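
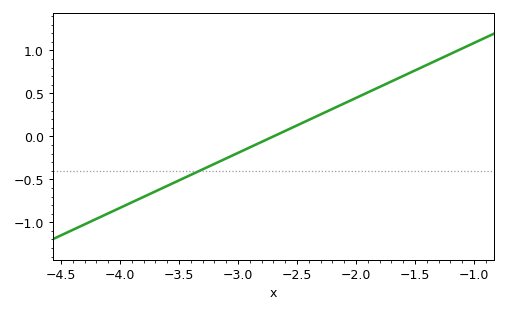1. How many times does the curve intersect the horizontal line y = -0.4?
1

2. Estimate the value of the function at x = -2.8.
-0.064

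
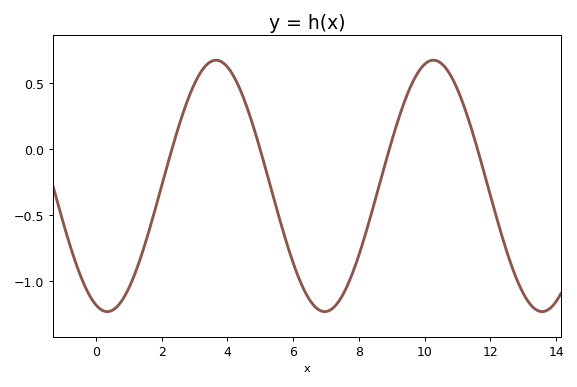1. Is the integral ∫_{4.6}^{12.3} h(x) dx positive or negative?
negative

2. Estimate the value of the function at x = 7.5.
-1.1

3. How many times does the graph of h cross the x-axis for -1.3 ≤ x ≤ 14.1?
4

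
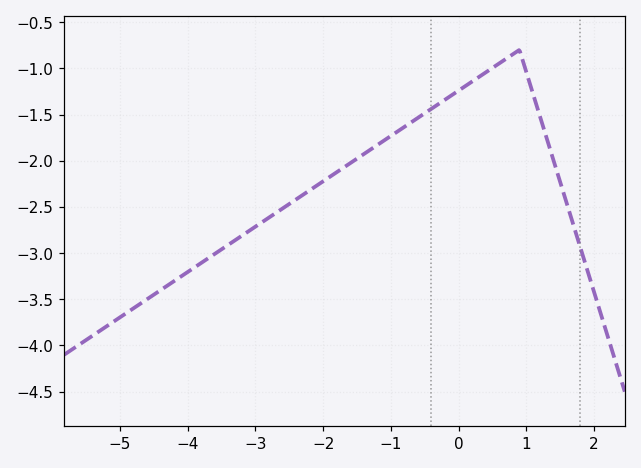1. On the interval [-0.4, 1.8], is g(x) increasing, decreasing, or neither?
neither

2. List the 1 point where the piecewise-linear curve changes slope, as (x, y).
(0.9, -0.8)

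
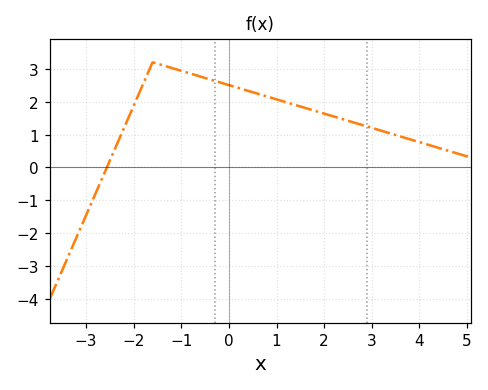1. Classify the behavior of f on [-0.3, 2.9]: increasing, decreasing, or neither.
decreasing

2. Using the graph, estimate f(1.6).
1.81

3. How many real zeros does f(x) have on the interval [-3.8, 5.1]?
1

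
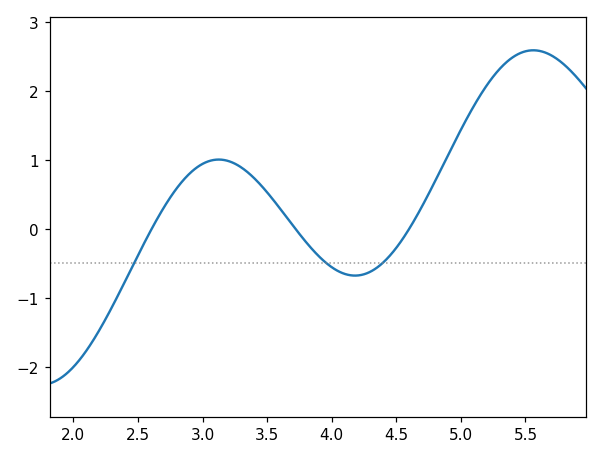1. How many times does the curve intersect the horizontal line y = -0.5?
3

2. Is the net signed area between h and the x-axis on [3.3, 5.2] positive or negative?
positive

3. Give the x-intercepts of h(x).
2.61, 3.72, 4.6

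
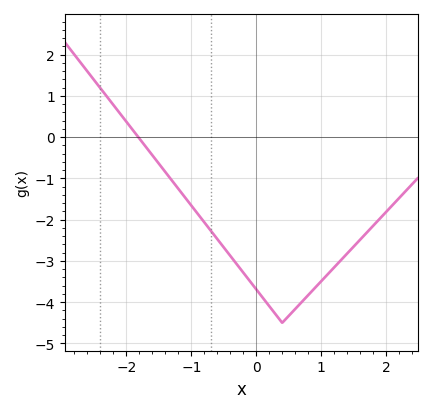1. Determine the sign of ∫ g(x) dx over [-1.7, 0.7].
negative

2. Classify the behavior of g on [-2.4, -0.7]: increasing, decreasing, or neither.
decreasing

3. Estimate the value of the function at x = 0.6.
-4.2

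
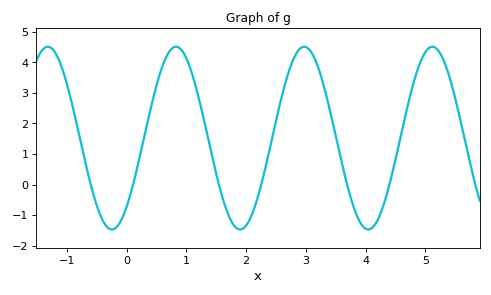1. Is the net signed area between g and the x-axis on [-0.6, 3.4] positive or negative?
positive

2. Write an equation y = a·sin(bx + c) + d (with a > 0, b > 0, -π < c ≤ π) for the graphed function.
y = 2.99sin(2.93x - 0.852) + 1.52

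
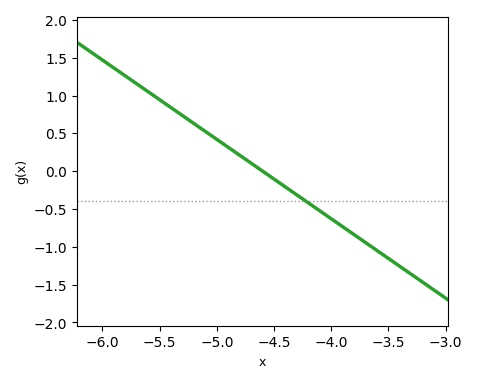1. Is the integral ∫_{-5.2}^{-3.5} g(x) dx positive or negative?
negative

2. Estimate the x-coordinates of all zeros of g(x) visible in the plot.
-4.6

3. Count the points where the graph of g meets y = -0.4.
1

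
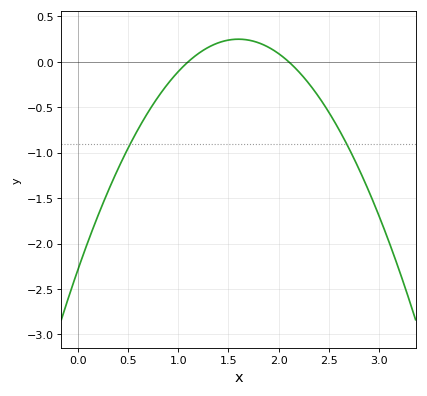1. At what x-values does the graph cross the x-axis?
1.1, 2.1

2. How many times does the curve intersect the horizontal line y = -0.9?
2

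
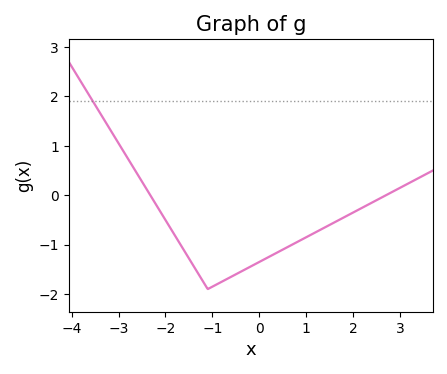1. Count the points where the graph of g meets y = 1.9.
1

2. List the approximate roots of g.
-2.32, 2.7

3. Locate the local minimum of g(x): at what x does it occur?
-1.1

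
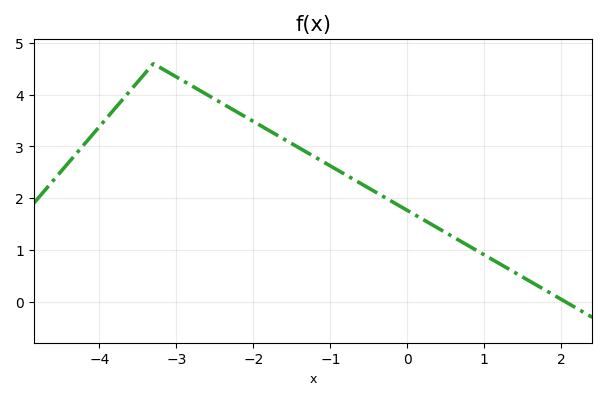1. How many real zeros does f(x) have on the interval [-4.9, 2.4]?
1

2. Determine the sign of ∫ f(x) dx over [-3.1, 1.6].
positive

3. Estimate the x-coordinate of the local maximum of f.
-3.3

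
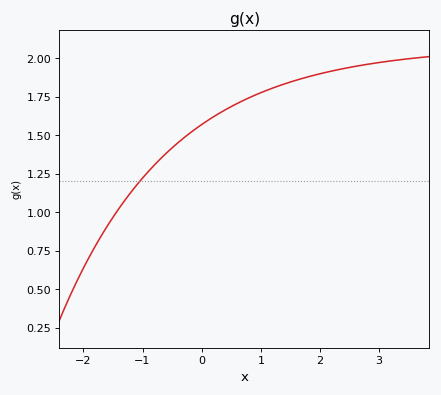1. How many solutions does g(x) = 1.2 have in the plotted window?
1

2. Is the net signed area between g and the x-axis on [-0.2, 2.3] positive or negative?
positive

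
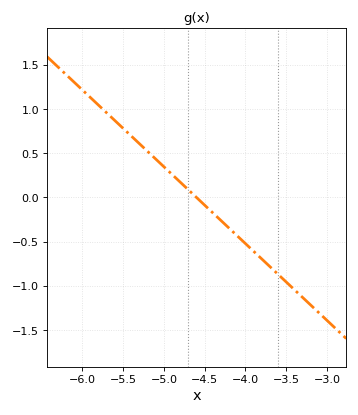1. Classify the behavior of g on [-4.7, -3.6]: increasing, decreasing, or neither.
decreasing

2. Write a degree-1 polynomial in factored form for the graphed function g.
y = -0.87(x + 4.6)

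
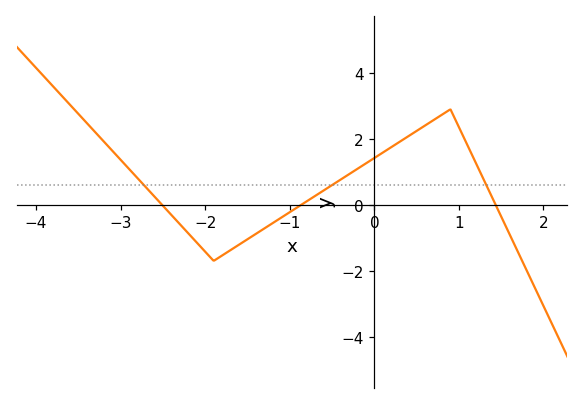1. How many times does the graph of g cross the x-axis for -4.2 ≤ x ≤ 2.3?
3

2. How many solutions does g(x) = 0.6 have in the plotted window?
3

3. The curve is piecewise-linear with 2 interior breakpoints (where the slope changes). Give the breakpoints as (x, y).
(-1.9, -1.7); (0.9, 2.9)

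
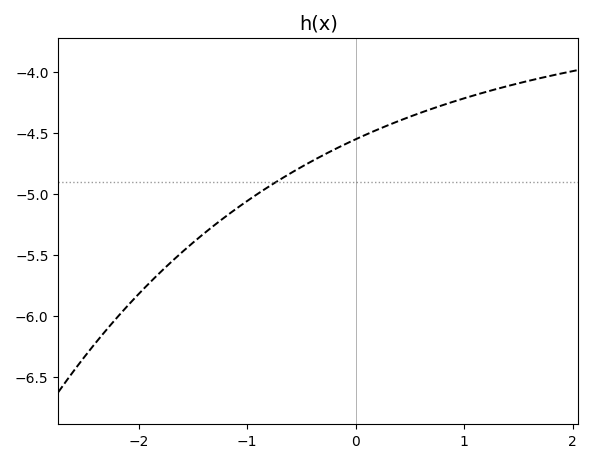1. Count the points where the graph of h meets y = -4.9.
1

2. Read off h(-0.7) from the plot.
-4.9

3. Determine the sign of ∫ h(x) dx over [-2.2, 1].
negative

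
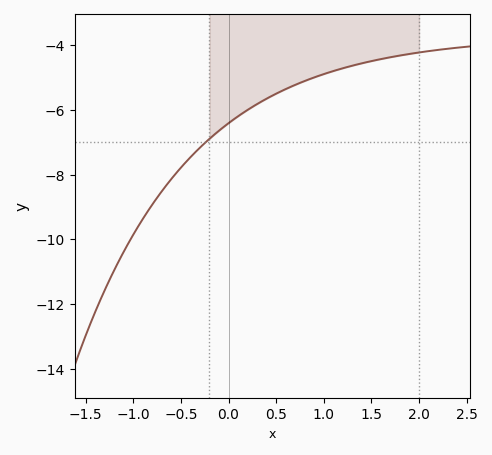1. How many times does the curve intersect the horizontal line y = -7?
1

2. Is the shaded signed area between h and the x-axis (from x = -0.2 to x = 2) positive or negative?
negative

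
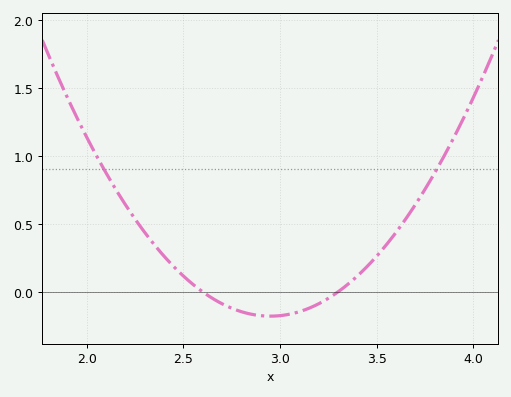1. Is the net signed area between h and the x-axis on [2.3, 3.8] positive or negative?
positive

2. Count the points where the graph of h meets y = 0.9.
2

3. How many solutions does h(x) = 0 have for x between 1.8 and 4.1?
2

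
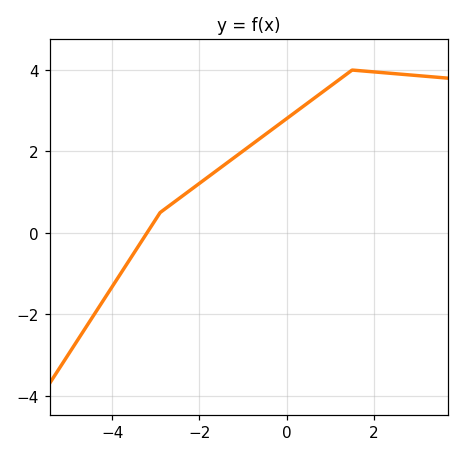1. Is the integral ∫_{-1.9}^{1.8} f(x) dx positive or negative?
positive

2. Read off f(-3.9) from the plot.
-1.16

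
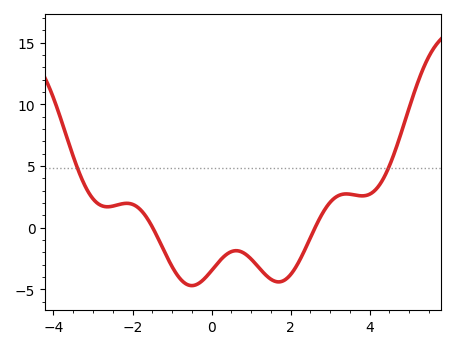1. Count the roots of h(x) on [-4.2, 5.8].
2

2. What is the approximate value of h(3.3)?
2.7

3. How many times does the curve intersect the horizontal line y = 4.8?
2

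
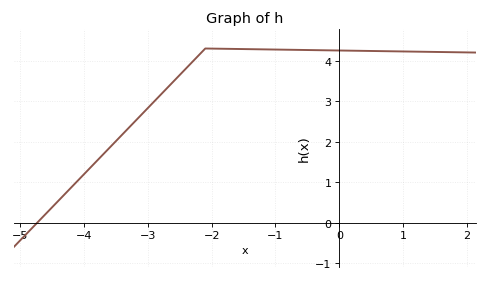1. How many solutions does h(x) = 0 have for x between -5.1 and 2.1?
1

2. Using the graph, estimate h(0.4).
4.2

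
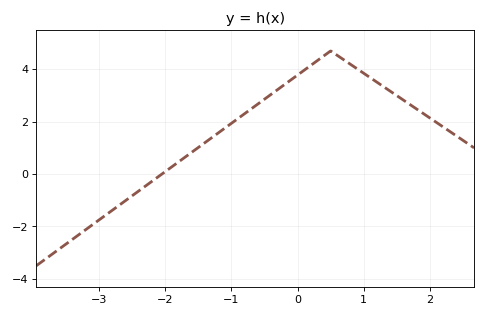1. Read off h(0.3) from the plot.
4.4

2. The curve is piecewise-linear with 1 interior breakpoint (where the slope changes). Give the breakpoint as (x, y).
(0.5, 4.7)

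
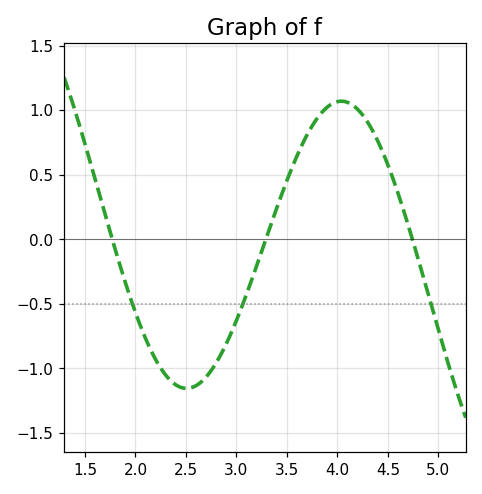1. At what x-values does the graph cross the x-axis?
1.8, 3.3, 4.7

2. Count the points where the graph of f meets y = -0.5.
3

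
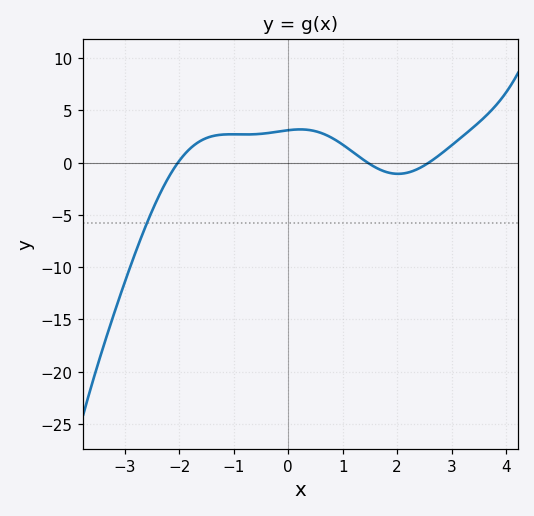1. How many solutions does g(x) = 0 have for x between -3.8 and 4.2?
3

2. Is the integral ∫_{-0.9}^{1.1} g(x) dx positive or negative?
positive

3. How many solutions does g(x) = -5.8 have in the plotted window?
1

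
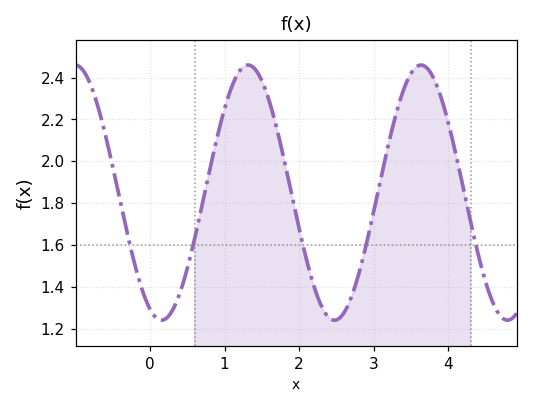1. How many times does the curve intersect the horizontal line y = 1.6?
5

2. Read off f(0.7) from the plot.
1.79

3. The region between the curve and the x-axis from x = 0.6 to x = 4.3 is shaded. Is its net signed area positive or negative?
positive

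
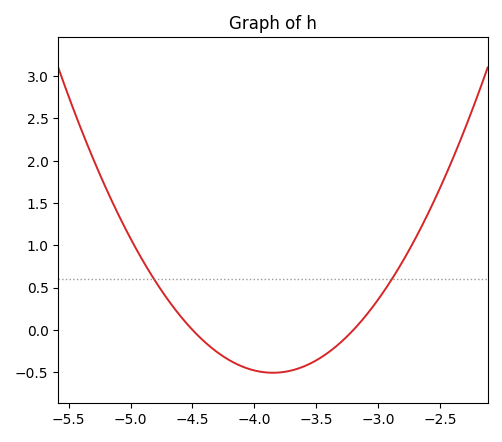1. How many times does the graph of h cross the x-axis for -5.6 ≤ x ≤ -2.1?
2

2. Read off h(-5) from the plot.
1.1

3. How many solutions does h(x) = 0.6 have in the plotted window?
2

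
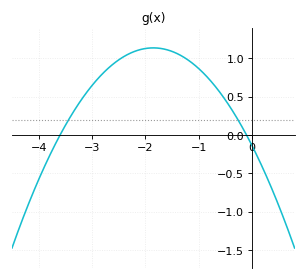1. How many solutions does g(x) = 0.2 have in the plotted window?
2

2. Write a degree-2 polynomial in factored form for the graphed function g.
y = -0.37(x + 3.6)(x + 0.1)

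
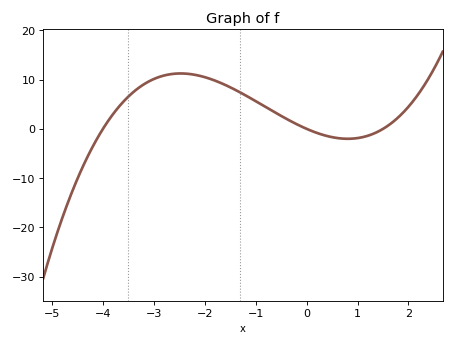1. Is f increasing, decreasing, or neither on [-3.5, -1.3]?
neither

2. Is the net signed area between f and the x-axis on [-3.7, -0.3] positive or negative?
positive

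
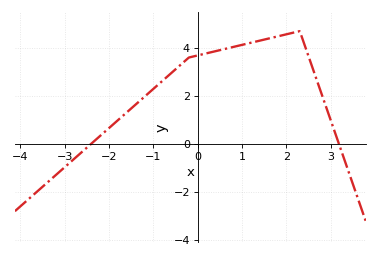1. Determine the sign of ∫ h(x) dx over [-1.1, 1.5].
positive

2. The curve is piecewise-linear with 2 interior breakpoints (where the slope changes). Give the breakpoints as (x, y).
(-0.2, 3.6); (2.3, 4.7)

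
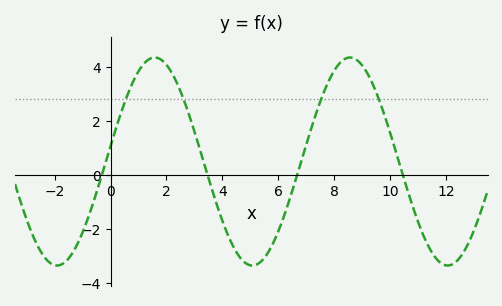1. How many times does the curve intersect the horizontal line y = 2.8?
4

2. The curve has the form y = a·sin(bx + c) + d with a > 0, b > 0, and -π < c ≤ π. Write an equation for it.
y = 3.86sin(0.9x + 0.15) + 0.49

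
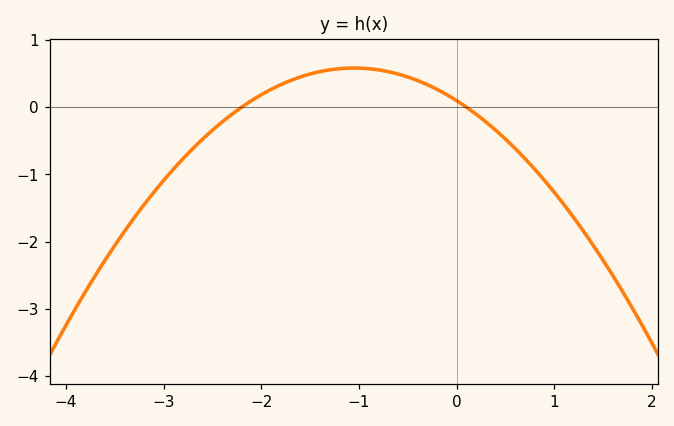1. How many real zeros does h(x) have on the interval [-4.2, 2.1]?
2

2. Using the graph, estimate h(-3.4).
-1.85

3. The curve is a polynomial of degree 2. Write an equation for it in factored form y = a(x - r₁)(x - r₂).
y = -0.44(x + 2.2)(x - 0.1)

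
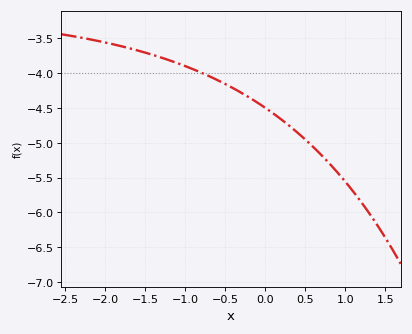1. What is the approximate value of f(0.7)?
-5.18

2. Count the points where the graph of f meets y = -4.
1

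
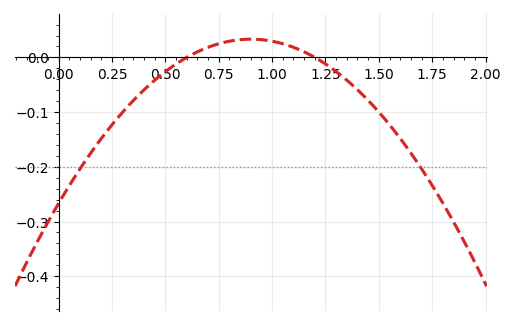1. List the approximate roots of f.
0.6, 1.2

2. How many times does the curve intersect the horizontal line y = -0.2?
2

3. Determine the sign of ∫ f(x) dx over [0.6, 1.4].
positive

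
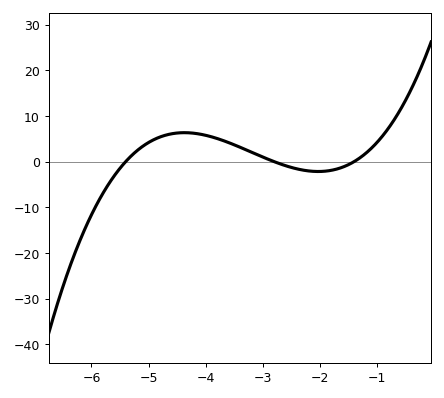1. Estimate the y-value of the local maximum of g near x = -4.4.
6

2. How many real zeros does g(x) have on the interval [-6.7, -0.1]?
3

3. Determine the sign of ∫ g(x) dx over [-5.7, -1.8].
positive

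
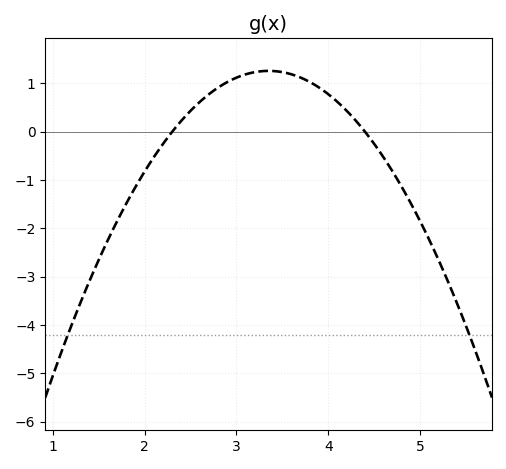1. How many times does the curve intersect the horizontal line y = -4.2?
2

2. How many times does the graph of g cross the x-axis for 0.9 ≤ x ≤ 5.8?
2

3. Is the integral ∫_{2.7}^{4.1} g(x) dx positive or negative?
positive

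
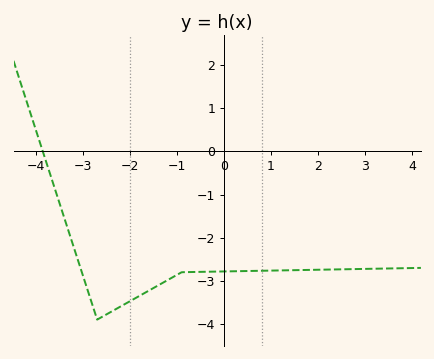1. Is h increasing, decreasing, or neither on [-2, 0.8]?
increasing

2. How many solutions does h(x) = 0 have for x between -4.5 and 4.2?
1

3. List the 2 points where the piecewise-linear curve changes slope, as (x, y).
(-2.7, -3.9); (-0.9, -2.8)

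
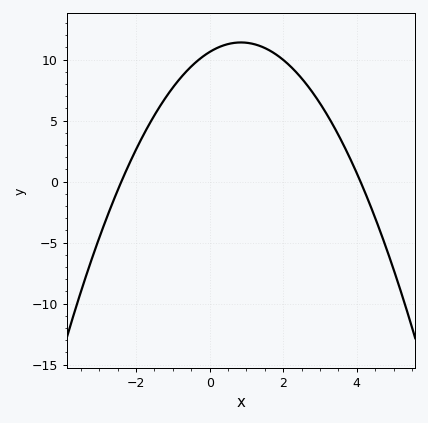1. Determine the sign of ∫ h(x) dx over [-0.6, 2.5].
positive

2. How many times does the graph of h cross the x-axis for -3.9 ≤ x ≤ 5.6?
2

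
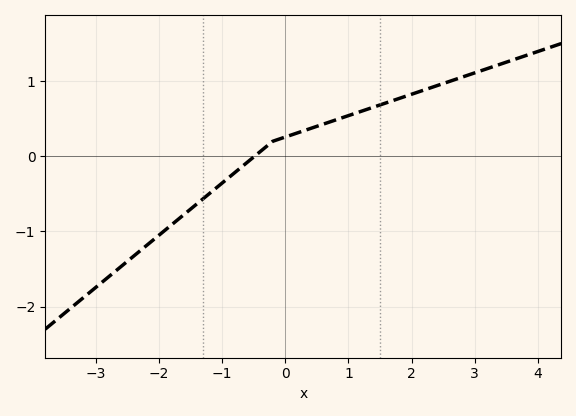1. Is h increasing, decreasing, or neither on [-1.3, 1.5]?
increasing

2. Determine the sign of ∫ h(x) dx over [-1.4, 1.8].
positive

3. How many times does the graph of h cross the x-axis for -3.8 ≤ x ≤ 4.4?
1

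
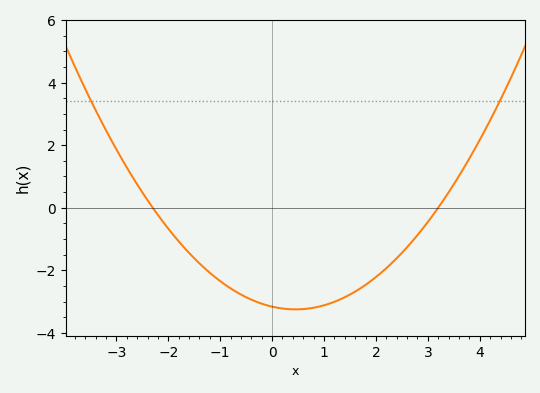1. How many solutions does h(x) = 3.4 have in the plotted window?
2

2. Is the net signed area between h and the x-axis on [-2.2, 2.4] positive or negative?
negative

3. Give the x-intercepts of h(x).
-2.3, 3.2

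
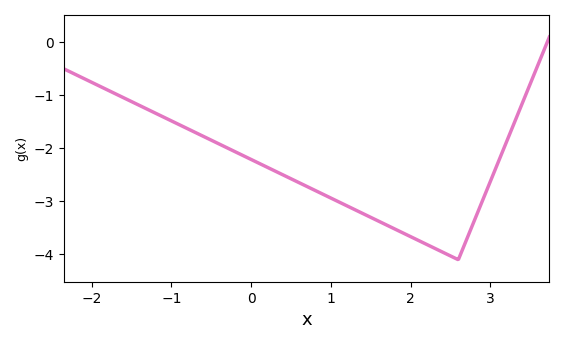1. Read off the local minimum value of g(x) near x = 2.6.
-4.1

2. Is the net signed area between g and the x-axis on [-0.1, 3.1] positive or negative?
negative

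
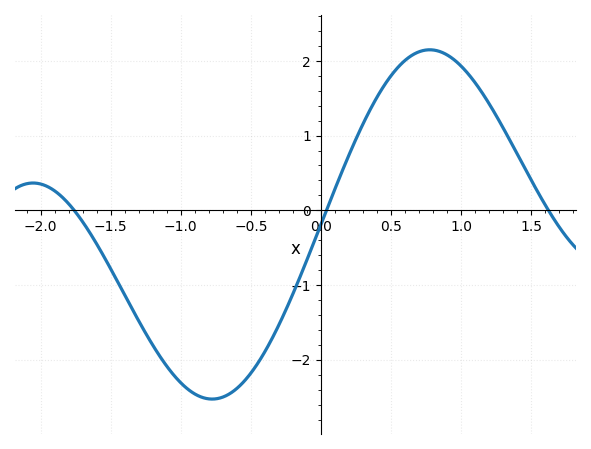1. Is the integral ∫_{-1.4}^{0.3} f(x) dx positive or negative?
negative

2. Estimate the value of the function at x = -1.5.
-0.8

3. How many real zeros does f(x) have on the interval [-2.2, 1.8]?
3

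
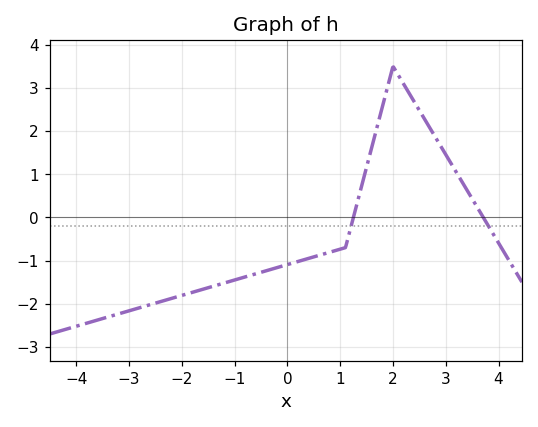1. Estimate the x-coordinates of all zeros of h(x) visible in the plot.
1.2, 3.8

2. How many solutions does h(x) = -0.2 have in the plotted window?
2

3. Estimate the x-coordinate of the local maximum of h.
2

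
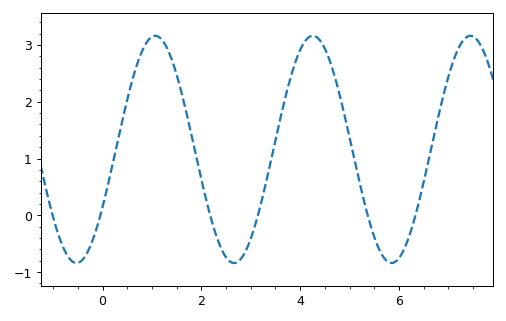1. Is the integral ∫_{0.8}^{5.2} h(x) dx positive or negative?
positive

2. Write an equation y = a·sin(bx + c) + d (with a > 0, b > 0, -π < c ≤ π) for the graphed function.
y = 2sin(1.97x - 0.53) + 1.16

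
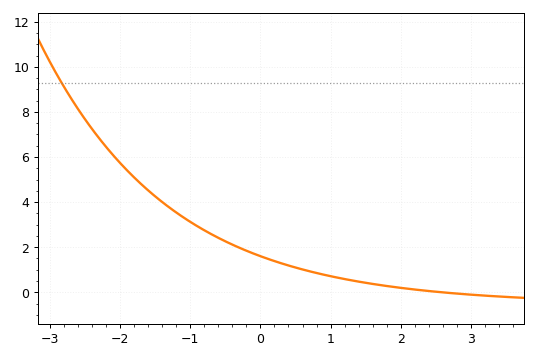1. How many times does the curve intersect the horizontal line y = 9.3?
1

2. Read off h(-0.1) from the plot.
1.8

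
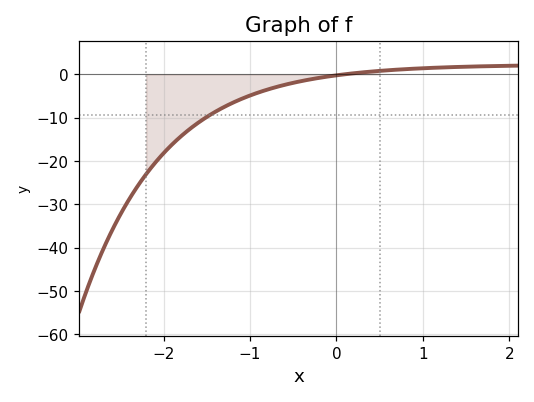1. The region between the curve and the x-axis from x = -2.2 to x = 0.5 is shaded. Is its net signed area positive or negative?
negative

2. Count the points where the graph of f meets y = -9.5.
1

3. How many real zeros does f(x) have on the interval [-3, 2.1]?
1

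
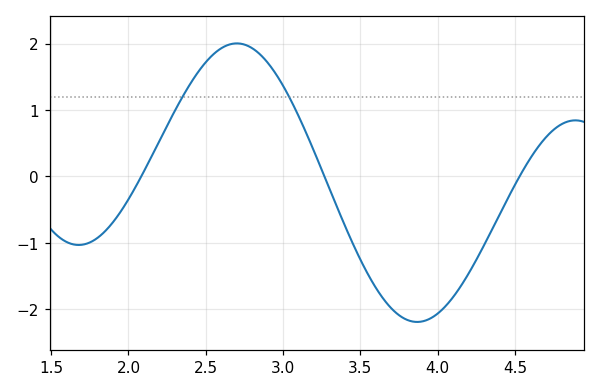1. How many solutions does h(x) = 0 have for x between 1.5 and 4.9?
3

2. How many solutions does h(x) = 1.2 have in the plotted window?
2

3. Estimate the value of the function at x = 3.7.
-2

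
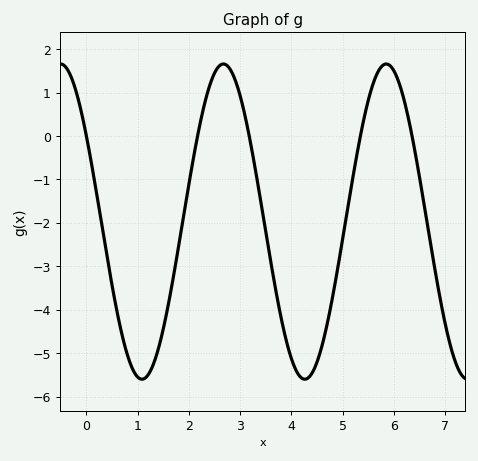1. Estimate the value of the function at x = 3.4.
-1.5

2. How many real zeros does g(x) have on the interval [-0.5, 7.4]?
5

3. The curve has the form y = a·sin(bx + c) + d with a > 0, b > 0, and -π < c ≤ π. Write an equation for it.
y = 3.63sin(2x + 2.6) - 1.97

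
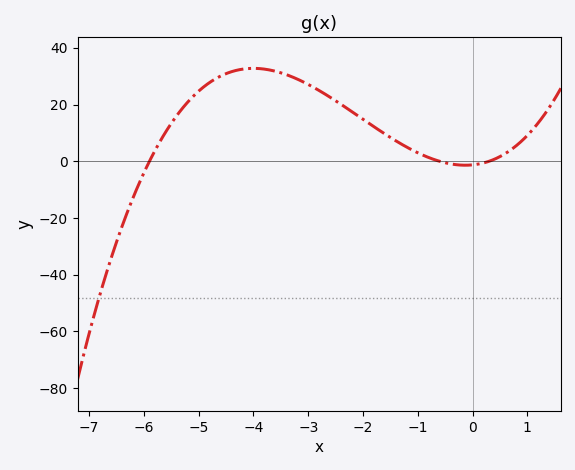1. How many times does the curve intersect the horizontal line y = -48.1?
1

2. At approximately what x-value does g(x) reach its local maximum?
-4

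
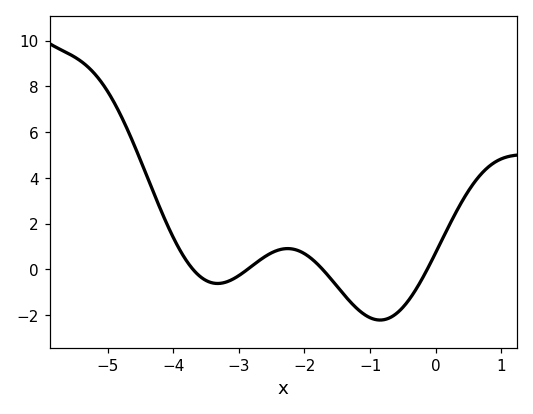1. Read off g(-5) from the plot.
7.8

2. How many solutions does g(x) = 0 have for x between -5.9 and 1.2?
4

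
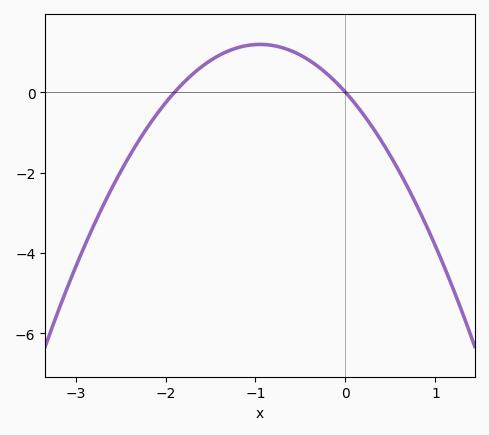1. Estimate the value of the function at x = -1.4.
1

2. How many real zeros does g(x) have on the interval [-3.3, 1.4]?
2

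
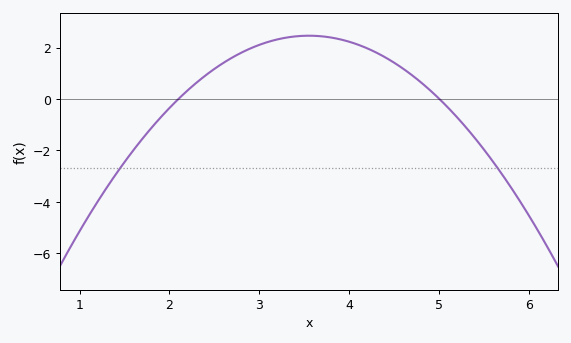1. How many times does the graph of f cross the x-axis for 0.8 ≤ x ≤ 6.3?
2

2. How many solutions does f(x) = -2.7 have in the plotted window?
2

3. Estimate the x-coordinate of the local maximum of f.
3.5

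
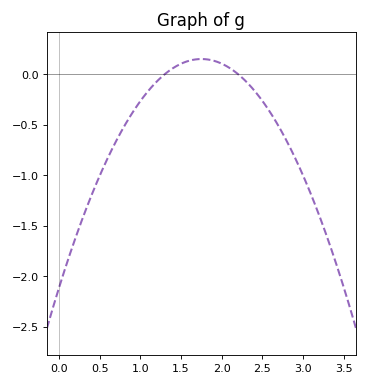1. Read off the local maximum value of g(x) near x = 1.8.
0.15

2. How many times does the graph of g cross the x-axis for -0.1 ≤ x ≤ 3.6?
2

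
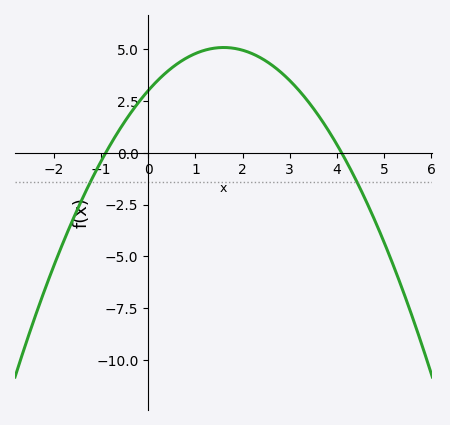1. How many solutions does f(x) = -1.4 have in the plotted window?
2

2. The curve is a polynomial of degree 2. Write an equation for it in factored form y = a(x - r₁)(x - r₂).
y = -0.81(x + 0.9)(x - 4.1)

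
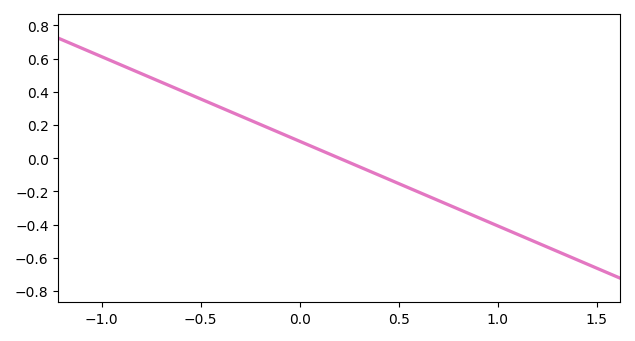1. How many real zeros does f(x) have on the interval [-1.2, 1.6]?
1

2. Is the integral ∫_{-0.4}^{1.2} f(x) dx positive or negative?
negative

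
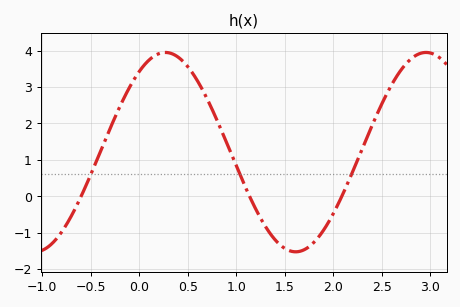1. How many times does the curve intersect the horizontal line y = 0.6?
3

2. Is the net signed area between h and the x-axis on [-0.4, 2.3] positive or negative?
positive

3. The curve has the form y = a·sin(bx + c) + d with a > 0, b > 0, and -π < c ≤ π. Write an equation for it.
y = 2.74sin(2.34x + 0.94) + 1.21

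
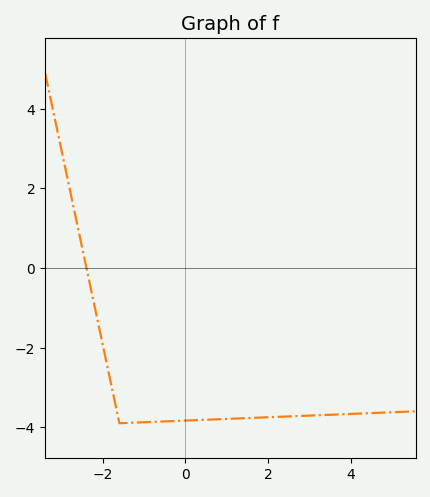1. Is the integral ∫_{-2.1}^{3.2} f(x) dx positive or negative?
negative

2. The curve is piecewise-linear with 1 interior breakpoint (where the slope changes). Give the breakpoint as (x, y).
(-1.6, -3.9)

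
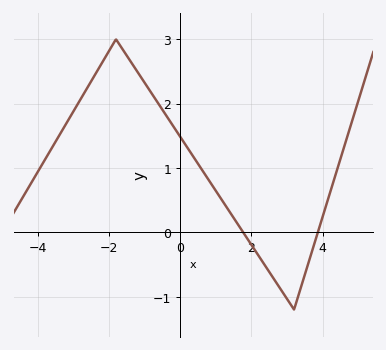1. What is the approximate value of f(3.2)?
-1.2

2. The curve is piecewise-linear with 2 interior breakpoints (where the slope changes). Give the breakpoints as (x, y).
(-1.8, 3); (3.2, -1.2)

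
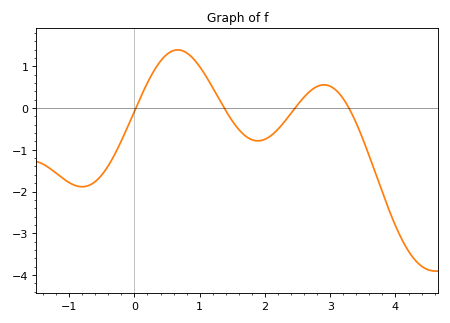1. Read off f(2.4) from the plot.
-0.1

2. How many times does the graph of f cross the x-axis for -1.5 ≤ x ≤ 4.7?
4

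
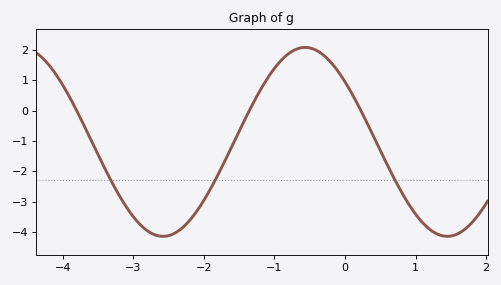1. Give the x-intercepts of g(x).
-3.8, -1.35, 0.226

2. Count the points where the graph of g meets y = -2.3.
3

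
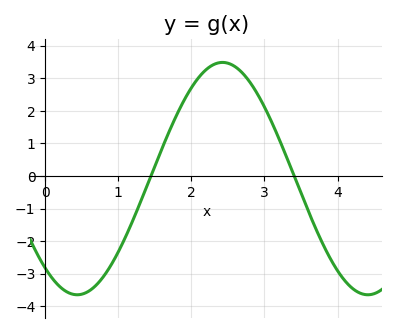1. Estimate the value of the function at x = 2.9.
2.54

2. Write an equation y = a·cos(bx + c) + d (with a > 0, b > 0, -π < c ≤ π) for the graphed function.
y = 3.57cos(1.58x + 2.45) - 0.08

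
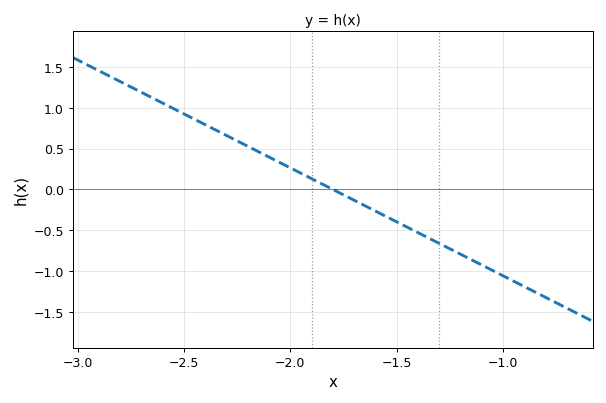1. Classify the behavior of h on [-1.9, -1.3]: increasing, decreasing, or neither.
decreasing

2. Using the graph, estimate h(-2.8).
1.32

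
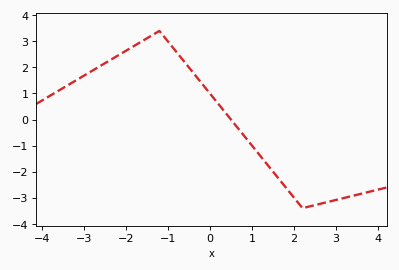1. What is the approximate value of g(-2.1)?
2.5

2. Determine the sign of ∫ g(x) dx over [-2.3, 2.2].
positive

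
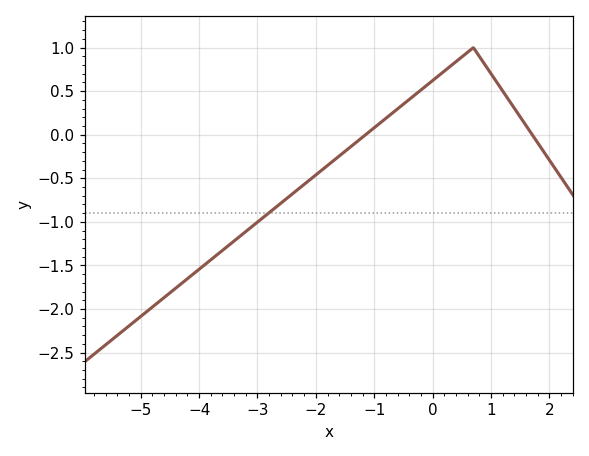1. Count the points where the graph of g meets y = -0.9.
1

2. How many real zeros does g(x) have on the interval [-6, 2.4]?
2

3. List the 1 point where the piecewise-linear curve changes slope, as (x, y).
(0.7, 1)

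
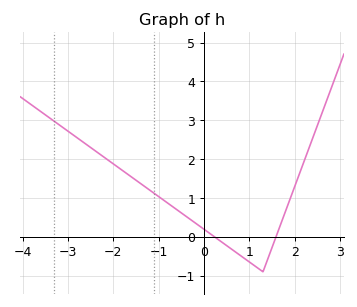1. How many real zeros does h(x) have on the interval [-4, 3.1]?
2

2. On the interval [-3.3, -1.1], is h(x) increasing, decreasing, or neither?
decreasing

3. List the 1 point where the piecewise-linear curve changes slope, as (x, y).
(1.3, -0.9)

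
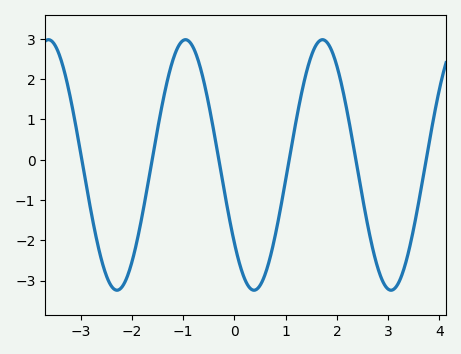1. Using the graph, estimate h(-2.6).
-2.46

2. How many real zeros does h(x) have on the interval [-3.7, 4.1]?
6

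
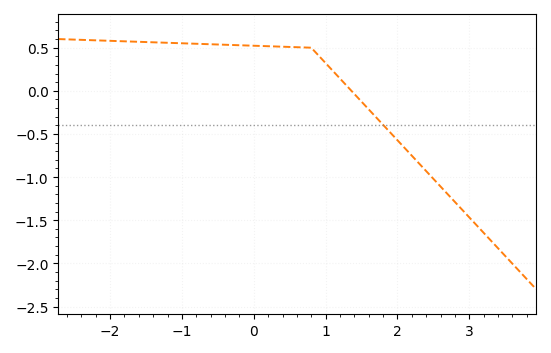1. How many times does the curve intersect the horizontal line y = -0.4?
1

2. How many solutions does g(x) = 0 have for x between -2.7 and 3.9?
1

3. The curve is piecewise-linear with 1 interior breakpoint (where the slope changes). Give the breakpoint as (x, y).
(0.8, 0.5)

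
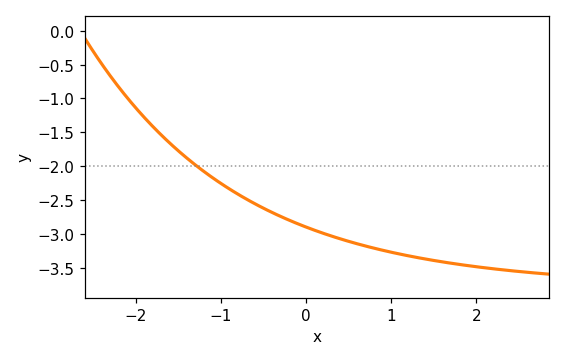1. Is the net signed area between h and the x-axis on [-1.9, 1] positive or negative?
negative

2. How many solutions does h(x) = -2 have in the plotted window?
1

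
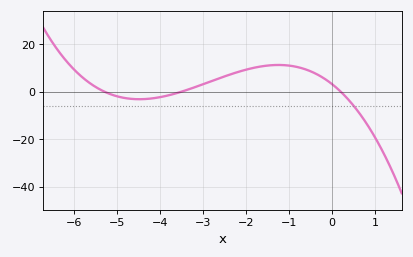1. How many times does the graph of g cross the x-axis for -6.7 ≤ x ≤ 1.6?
3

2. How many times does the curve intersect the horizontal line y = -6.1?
1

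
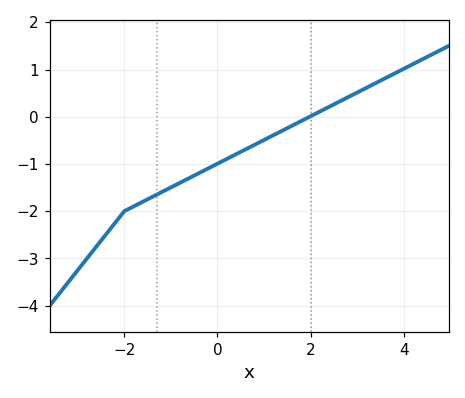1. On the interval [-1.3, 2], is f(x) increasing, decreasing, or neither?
increasing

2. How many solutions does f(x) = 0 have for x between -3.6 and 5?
1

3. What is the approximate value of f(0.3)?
-0.843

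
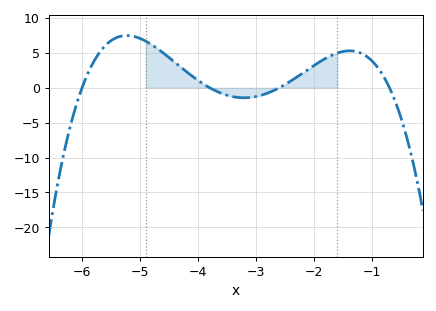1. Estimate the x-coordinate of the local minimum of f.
-3.21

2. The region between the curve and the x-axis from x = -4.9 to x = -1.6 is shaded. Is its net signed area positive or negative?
positive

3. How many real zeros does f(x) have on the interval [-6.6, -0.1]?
4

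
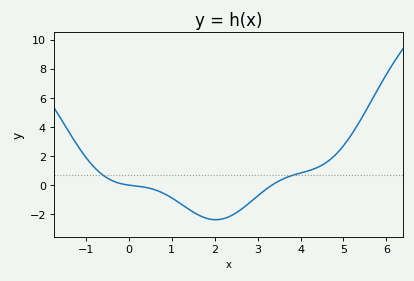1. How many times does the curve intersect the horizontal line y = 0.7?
2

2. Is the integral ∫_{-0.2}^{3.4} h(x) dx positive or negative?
negative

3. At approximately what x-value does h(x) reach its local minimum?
2.02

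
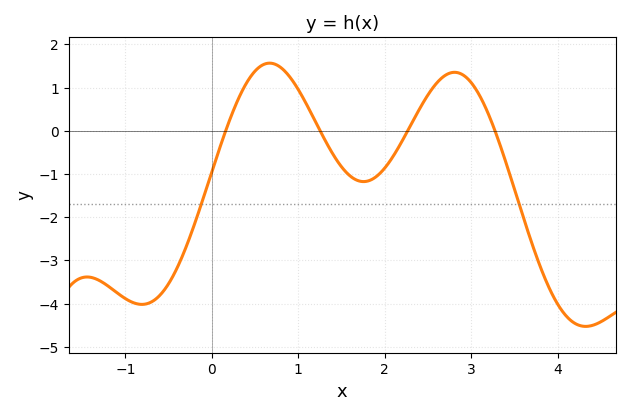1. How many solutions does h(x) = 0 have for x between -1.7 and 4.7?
4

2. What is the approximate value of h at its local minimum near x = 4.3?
-4.52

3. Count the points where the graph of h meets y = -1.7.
2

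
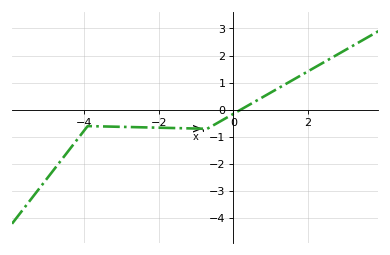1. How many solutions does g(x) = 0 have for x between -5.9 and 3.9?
1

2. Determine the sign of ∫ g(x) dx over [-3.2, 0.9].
negative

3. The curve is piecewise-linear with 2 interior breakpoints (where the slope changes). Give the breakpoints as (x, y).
(-3.9, -0.6); (-0.7, -0.7)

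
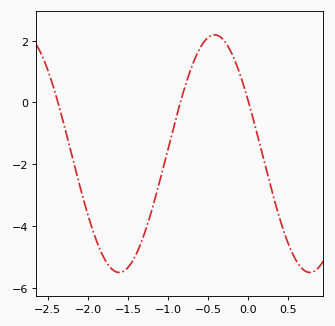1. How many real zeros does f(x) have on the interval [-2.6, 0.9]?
3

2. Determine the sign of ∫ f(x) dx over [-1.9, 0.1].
negative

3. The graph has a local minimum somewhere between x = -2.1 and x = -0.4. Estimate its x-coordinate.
-1.61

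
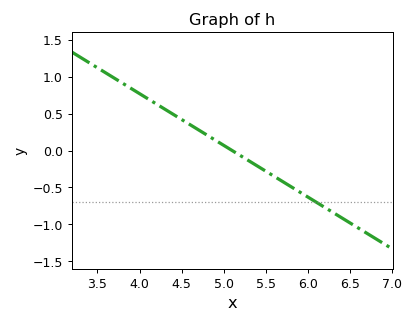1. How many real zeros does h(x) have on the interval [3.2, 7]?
1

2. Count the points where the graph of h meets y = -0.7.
1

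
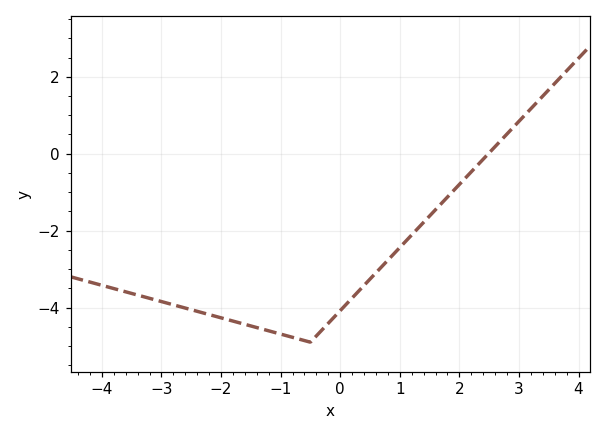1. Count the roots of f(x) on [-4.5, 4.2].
1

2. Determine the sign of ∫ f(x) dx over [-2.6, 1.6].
negative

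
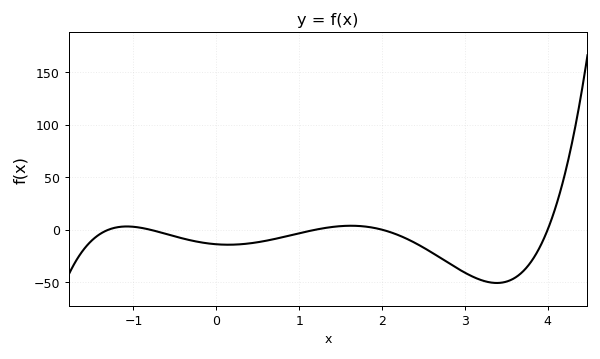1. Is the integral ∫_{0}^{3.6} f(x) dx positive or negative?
negative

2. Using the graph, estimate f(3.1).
-44.9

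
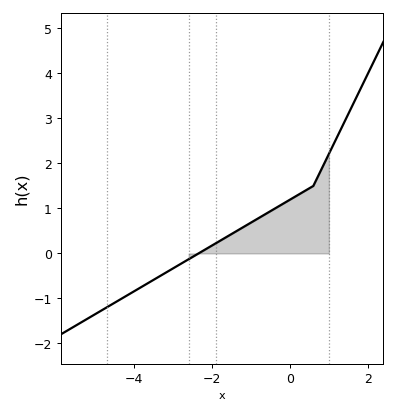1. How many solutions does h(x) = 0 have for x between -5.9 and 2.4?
1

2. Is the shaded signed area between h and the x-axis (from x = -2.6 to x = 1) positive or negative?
positive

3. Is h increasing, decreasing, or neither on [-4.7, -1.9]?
increasing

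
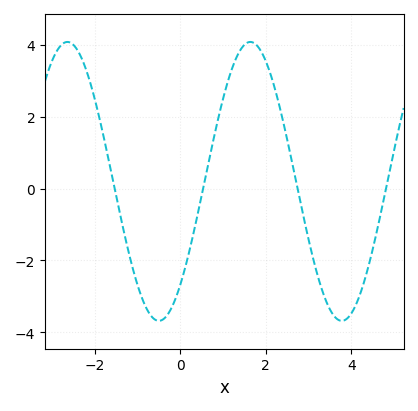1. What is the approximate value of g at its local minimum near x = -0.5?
-3.68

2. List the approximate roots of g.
-1.53, 0.537, 2.74, 4.81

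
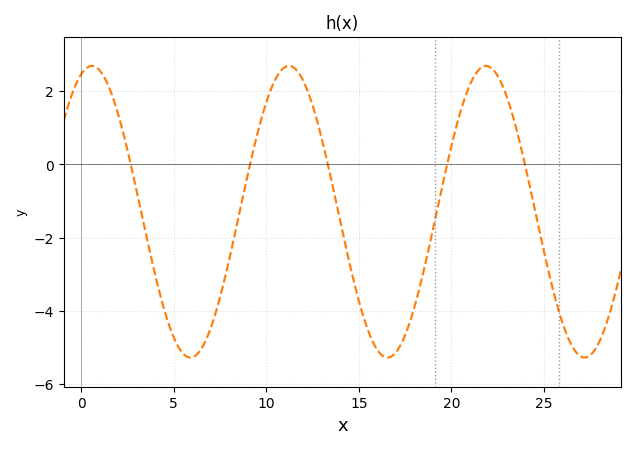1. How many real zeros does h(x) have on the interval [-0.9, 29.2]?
5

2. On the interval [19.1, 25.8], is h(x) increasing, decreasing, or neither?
neither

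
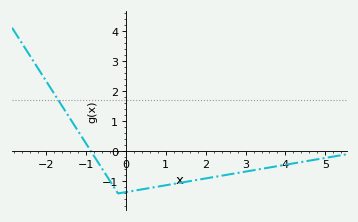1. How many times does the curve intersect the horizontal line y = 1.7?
1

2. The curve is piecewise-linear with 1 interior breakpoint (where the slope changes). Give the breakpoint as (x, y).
(-0.2, -1.4)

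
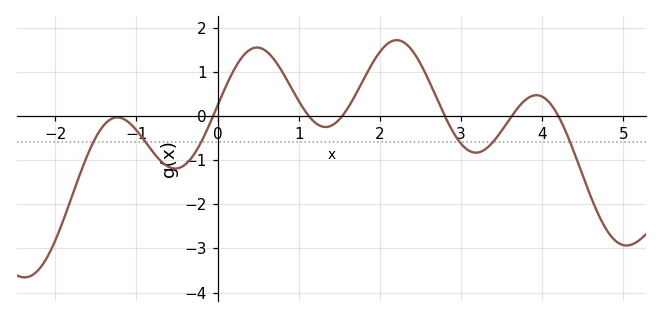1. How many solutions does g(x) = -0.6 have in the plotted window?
6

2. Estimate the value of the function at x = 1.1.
0.053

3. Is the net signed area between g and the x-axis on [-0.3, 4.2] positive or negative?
positive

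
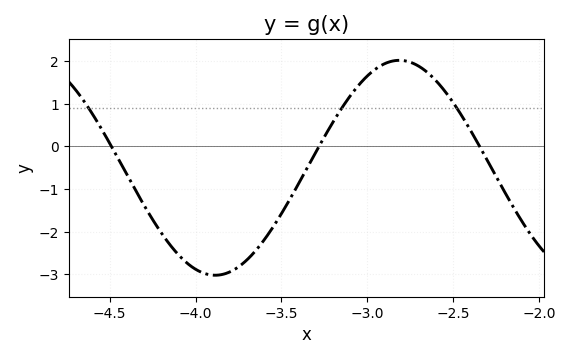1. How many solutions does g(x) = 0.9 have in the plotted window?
3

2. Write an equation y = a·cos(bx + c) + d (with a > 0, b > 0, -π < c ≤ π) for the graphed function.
y = 2.52cos(2.93x + 1.96) - 0.5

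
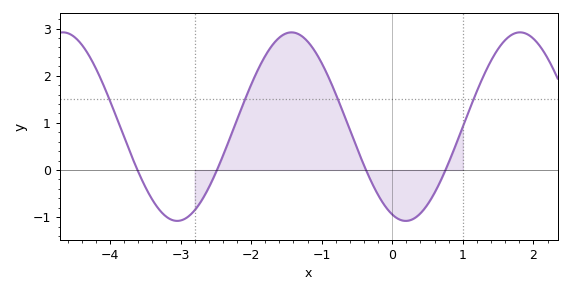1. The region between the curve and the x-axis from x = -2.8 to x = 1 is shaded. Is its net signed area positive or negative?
positive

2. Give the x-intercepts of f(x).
-3.6, -2.5, -0.4, 0.8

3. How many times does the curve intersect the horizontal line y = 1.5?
4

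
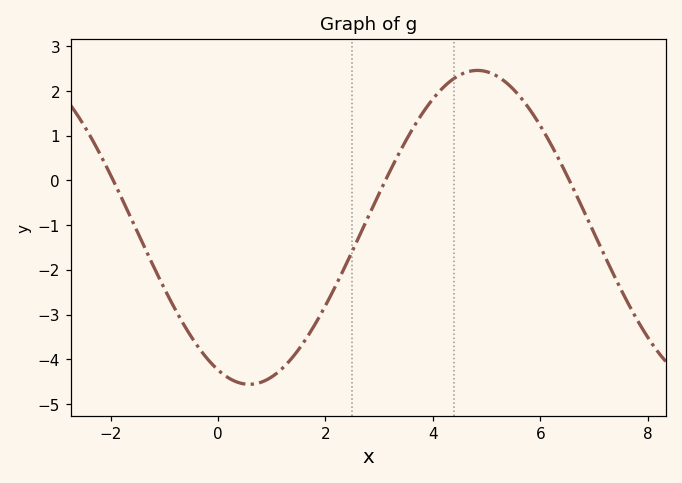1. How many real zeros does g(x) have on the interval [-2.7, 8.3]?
3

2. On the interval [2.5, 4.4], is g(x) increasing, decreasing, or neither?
increasing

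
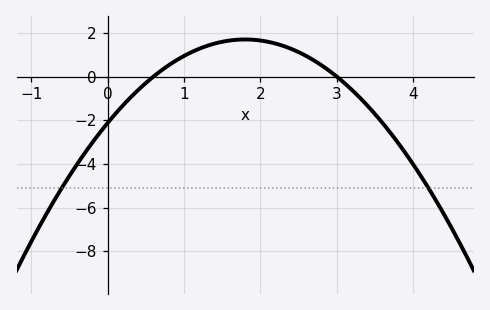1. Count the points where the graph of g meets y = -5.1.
2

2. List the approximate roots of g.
0.6, 3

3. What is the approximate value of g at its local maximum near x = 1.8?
1.7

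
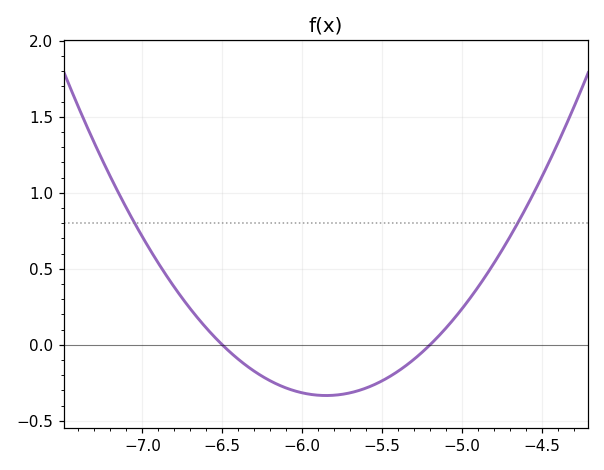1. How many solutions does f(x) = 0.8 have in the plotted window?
2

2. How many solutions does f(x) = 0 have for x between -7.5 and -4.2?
2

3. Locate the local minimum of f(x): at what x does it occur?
-5.85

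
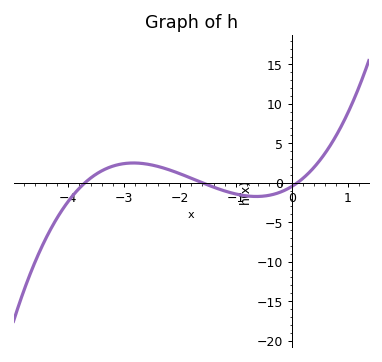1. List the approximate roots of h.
-3.7, -1.6, 0.1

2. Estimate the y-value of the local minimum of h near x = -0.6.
-1.5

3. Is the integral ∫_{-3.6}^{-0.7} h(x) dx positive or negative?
positive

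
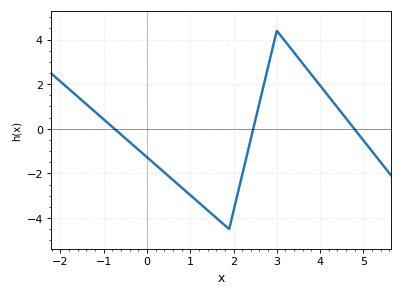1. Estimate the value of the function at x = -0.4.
-0.6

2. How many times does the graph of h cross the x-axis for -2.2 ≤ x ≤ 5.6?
3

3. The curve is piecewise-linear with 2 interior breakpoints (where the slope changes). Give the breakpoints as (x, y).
(1.9, -4.5); (3, 4.4)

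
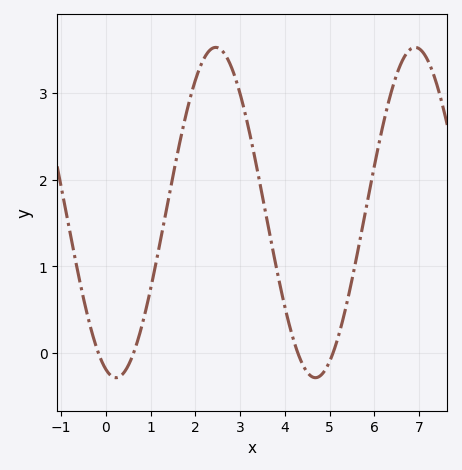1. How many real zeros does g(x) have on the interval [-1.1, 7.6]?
4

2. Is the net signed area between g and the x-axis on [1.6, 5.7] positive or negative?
positive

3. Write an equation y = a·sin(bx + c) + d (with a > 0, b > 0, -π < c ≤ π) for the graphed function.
y = 1.9sin(1.4x - 1.9) + 1.62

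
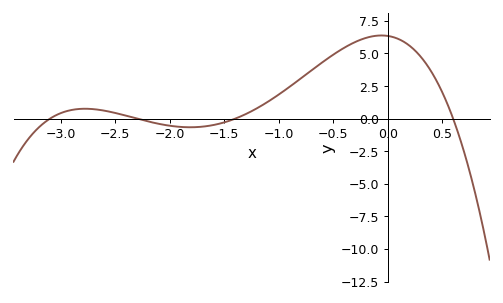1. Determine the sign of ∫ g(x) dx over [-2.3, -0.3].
positive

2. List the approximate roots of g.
-3.1, -2.3, -1.4, 0.6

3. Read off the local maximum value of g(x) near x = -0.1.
6.4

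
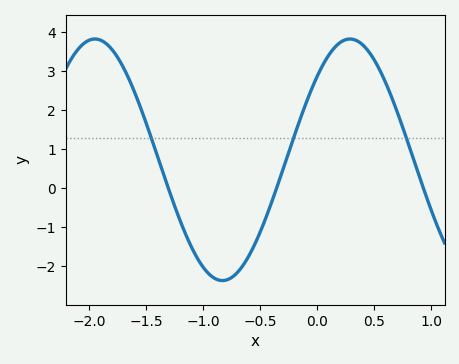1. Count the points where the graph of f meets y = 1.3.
3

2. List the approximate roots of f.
-1.3, -0.35, 0.95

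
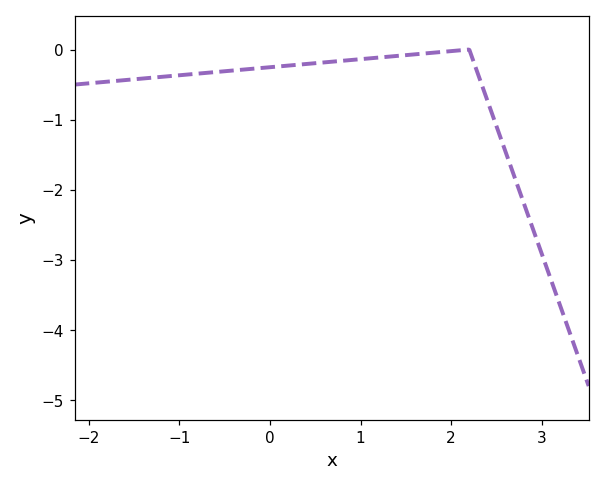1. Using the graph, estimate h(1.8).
0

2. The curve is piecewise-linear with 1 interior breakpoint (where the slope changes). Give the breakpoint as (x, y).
(2.2, 0)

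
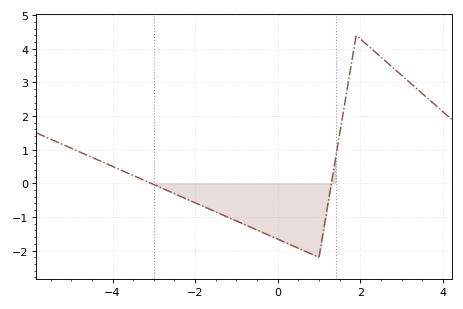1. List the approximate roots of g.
-3, 1.4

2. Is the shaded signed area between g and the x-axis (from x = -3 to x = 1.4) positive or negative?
negative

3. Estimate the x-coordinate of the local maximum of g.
2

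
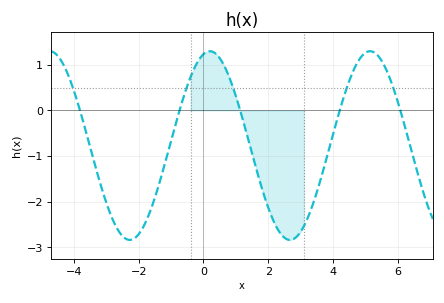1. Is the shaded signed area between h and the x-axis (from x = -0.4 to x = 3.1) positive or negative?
negative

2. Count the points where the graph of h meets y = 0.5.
5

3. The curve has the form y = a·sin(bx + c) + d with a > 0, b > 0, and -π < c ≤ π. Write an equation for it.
y = 2.07sin(1.3x + 1.3) - 0.77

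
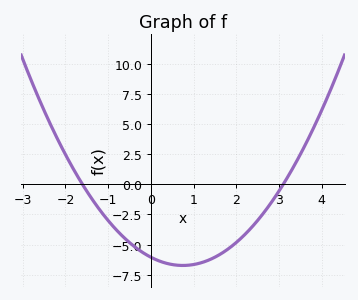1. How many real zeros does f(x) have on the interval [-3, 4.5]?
2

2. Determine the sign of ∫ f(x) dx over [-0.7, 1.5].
negative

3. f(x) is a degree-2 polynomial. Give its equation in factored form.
y = 1.22(x + 1.6)(x - 3.1)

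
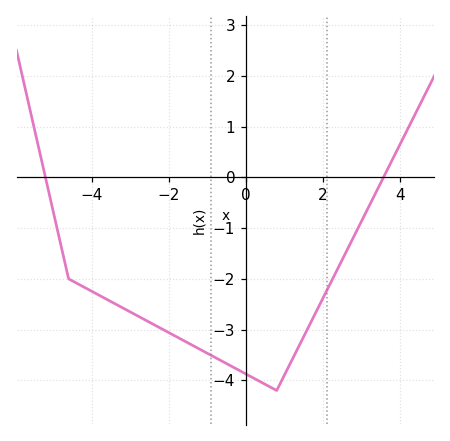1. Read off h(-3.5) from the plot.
-2.4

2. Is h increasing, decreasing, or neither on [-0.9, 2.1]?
neither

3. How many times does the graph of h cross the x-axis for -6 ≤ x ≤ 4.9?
2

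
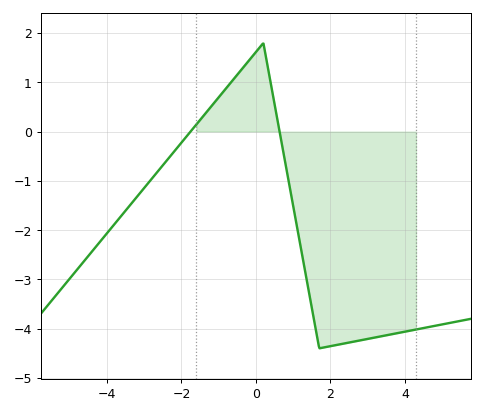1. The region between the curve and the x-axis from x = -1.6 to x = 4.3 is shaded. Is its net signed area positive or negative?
negative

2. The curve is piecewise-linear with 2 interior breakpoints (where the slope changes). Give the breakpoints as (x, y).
(0.2, 1.8); (1.7, -4.4)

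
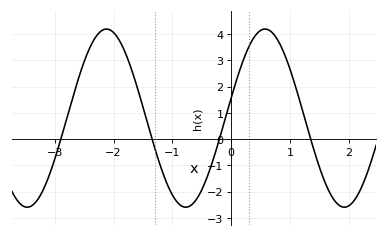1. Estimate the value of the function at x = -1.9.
3.75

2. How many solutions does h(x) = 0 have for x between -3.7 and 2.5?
4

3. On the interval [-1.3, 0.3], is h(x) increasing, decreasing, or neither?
neither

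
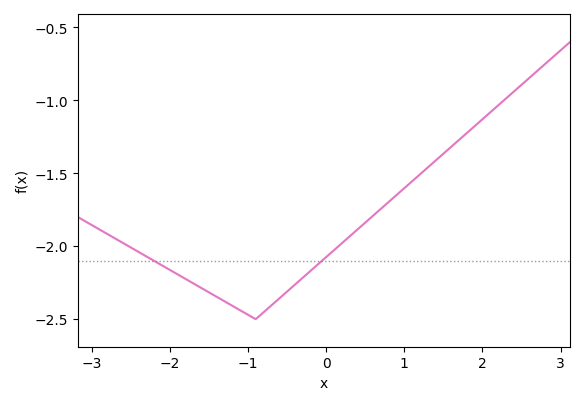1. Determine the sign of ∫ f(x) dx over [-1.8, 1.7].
negative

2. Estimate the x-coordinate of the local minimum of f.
-0.9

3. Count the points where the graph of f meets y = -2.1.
2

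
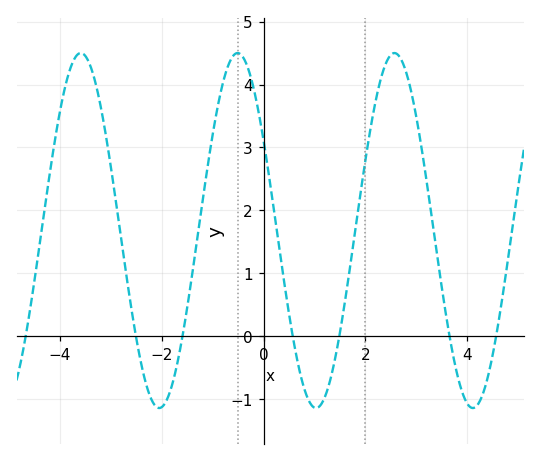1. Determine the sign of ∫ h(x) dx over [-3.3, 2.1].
positive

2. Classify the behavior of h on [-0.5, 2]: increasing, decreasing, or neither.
neither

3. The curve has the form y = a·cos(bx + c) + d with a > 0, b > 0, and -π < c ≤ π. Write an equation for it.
y = 2.82cos(2.04x + 1.04) + 1.68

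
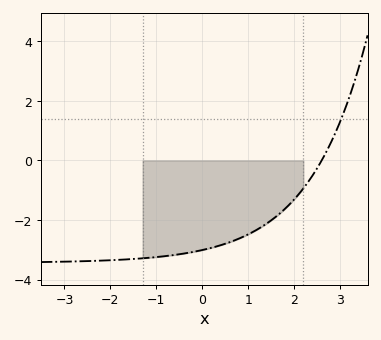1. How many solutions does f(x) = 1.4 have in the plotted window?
1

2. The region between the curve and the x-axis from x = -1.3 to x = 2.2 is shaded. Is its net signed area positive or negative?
negative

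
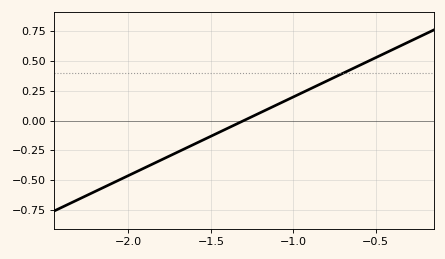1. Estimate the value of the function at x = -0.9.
0.264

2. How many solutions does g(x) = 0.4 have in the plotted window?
1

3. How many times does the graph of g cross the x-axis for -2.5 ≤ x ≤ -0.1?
1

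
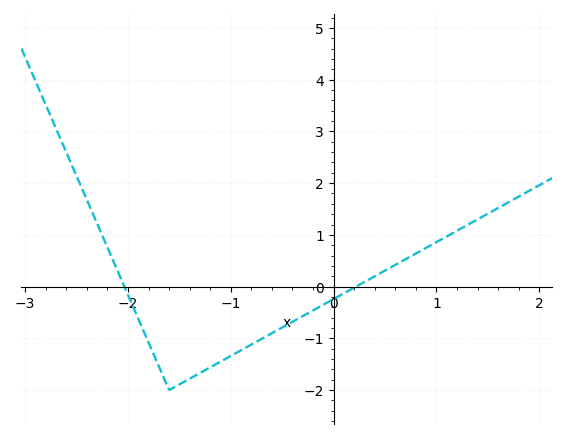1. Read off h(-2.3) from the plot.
1.22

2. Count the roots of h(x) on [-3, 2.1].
2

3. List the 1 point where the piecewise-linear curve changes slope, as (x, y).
(-1.6, -2)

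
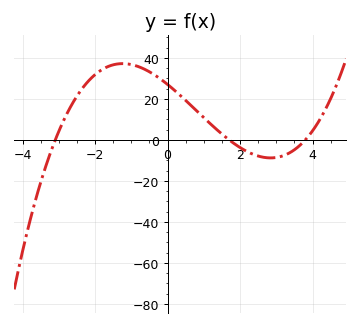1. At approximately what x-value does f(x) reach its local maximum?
-1.24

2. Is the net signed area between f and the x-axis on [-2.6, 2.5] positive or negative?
positive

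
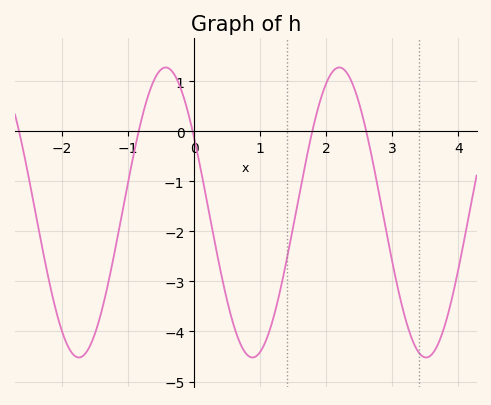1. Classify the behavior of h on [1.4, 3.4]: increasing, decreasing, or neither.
neither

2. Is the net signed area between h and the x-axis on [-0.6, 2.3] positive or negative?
negative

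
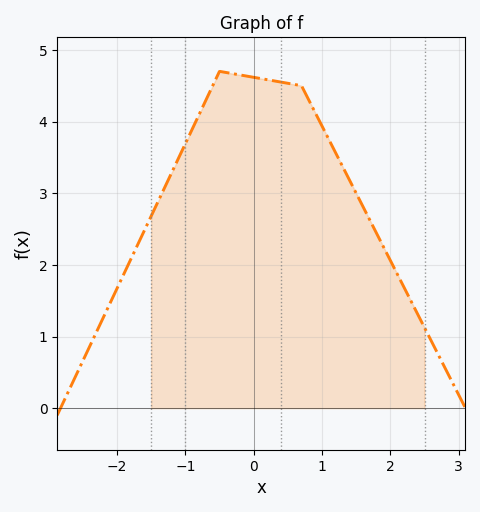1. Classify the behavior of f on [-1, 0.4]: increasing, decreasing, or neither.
neither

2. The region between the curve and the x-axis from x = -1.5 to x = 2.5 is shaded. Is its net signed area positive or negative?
positive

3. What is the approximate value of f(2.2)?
1.69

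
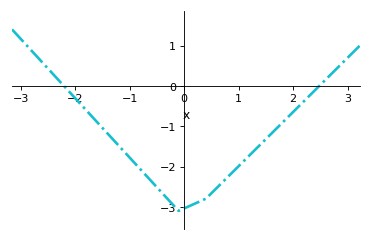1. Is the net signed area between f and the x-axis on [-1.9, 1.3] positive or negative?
negative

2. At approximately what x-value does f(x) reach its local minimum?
-0.1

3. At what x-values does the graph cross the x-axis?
-2.2, 2.5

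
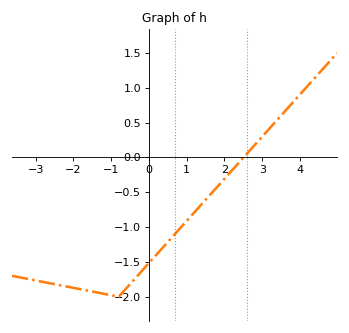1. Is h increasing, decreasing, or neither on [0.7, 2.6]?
increasing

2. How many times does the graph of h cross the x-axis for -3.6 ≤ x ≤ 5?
1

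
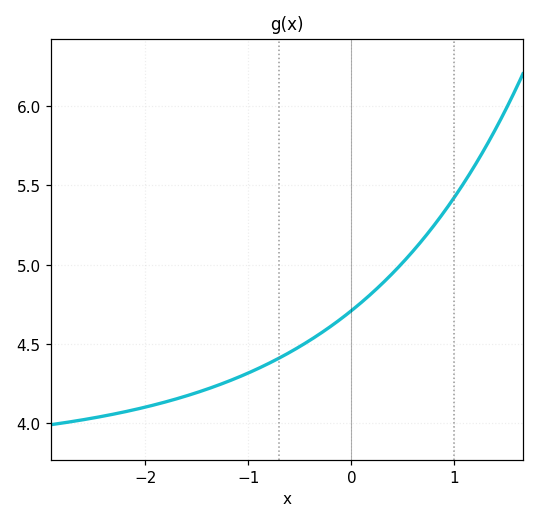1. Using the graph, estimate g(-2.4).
4.05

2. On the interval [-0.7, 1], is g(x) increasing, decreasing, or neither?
increasing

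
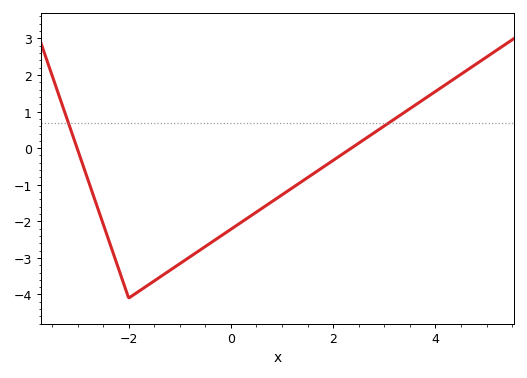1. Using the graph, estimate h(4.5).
2.02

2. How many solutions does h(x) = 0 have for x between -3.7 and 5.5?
2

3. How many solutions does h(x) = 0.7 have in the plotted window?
2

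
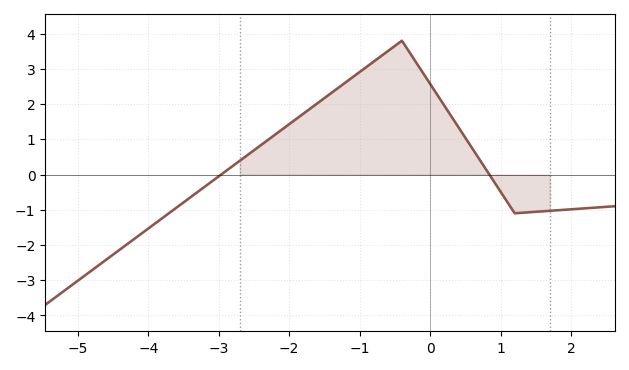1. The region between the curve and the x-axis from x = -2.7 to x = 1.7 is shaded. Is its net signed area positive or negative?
positive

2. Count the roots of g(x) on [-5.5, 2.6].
2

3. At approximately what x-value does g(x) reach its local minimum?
1.2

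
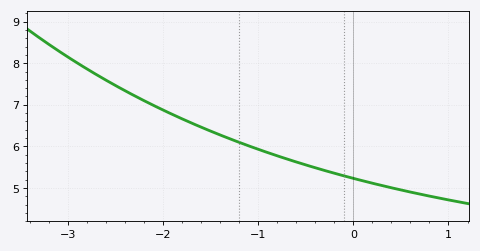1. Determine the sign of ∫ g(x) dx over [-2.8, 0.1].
positive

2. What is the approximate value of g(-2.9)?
8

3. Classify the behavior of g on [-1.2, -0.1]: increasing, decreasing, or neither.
decreasing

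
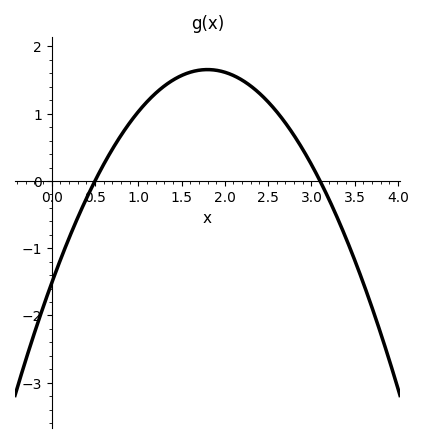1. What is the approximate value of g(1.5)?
1.57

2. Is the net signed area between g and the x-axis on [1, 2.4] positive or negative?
positive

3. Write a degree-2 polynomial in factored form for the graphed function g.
y = -0.98(x - 0.5)(x - 3.1)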